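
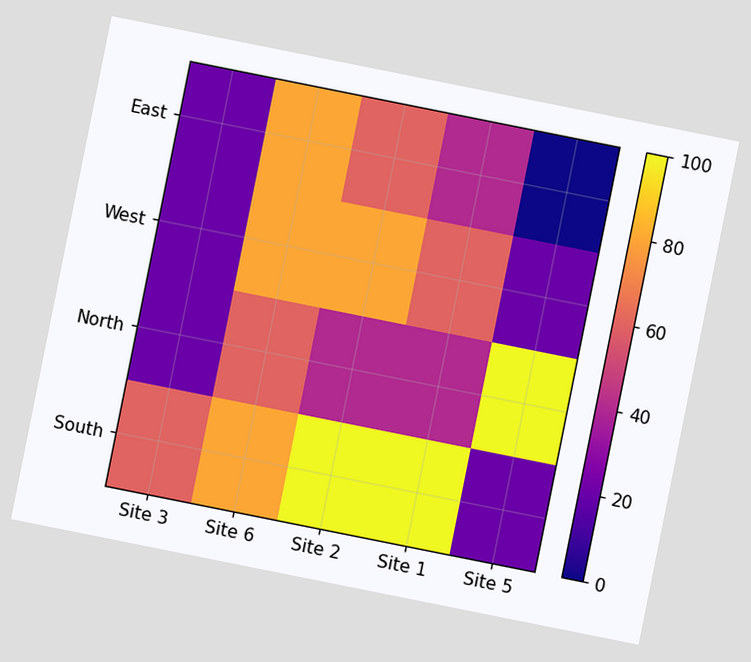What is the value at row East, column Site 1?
The chart is tilted about 11° clockwise. Matching cell (East, Site 1) against the colorbar gives 40.

40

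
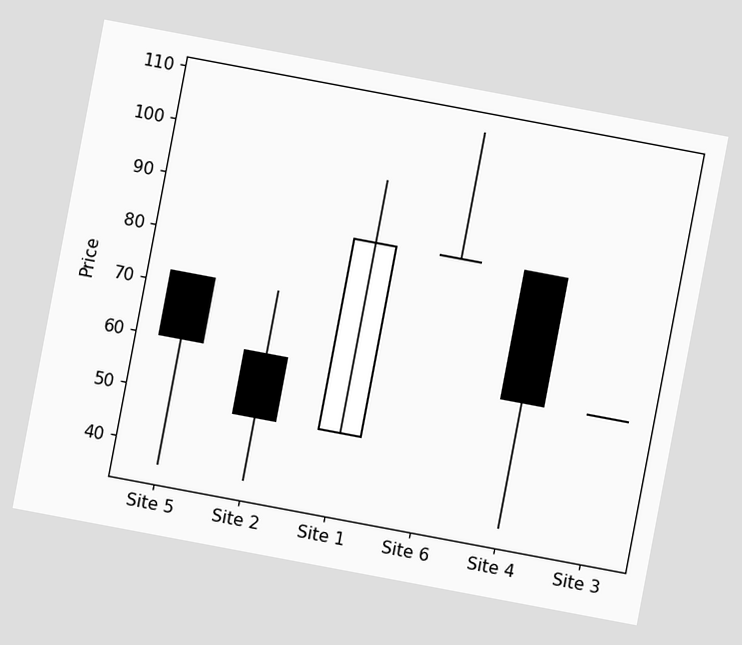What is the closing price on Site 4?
The chart is tilted about 11° clockwise. The Site 4 candle closes at 60.

60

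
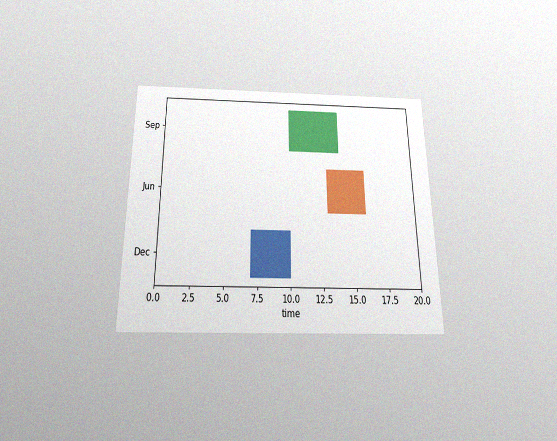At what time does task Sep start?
The chart is viewed slightly from below, with some photo noise. The Sep bar begins at t=10.

10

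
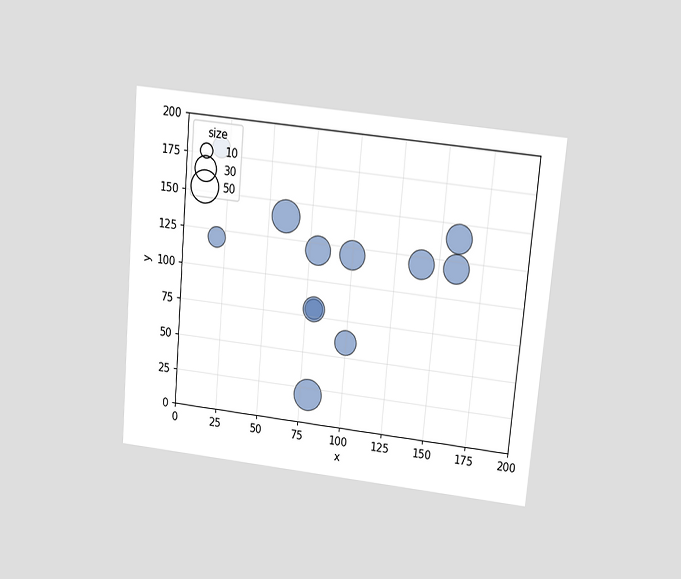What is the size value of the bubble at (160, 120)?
The chart is tilted about 5° clockwise and viewed slightly from above. Matching the bubble at (160, 120) against the size legend gives 40.

40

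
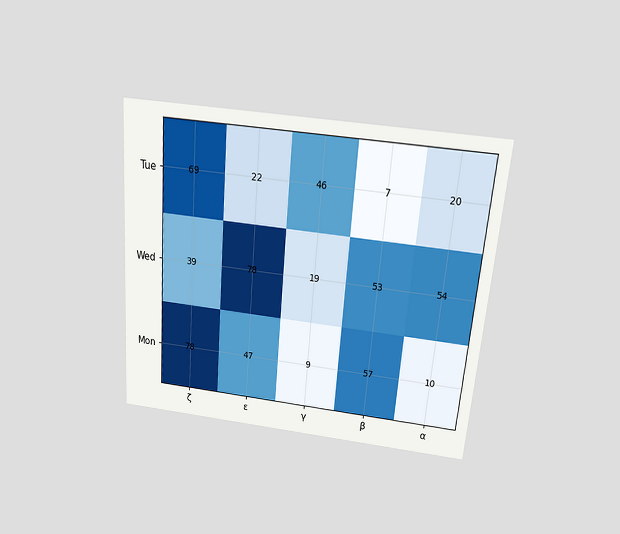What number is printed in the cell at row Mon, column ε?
47

The chart is tilted about 5° clockwise and viewed slightly from above. The (Mon, ε) cell reads 47.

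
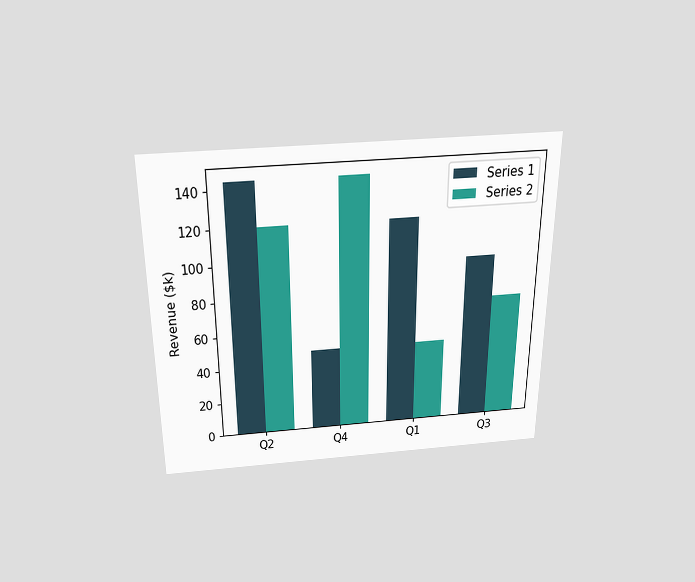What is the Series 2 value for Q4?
The chart is viewed slightly from above. The Series 2 bar at Q4 reaches $144k on the y-axis.

$144k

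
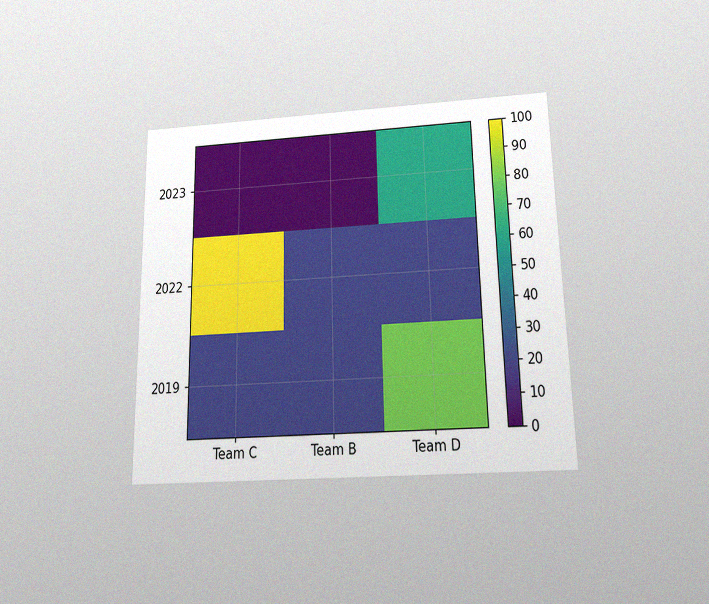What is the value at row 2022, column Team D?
20

The chart is viewed slightly from below, with some photo noise. Matching cell (2022, Team D) against the colorbar gives 20.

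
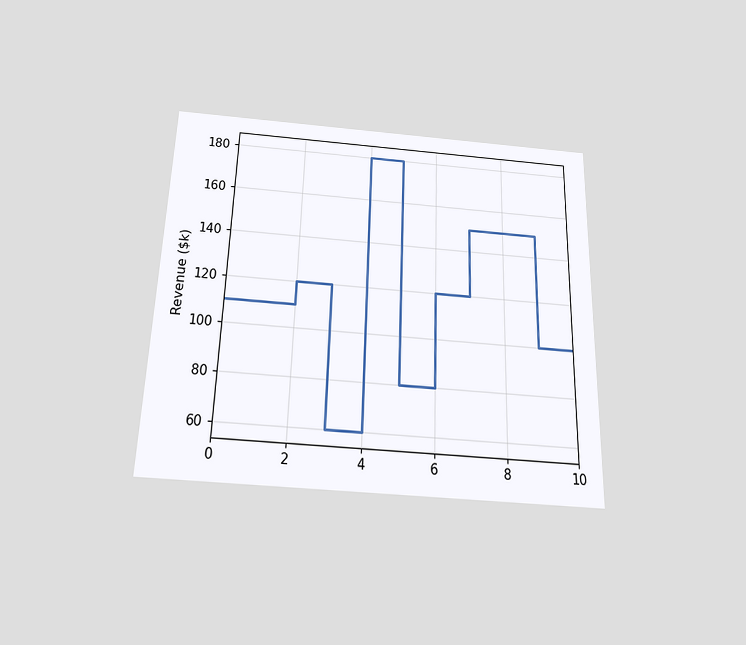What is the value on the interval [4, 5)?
The chart is viewed slightly from below. On [4, 5) the step sits at $180k.

$180k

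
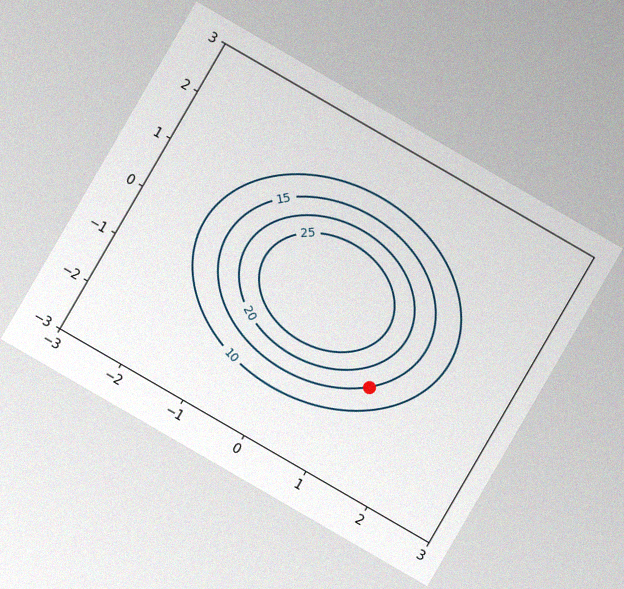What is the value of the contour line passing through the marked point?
The chart is tilted about 30° clockwise, with some photo noise. The marked point sits on the contour labelled 15.

15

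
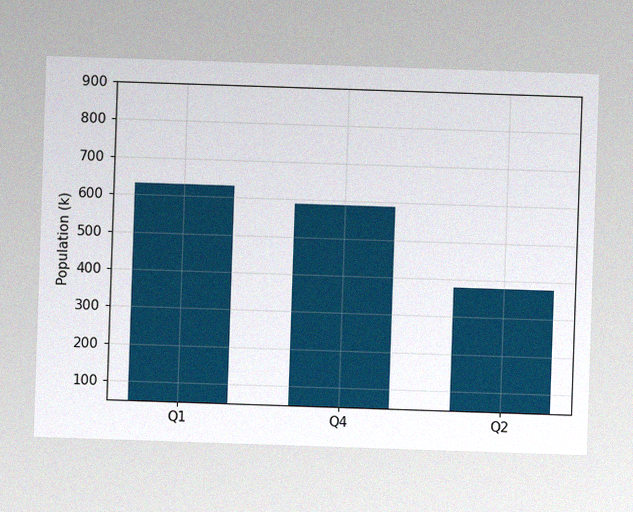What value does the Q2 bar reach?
378k

The image has some photo noise and uneven lighting. Reading along the chart's y-axis, the Q2 bar reaches 378k.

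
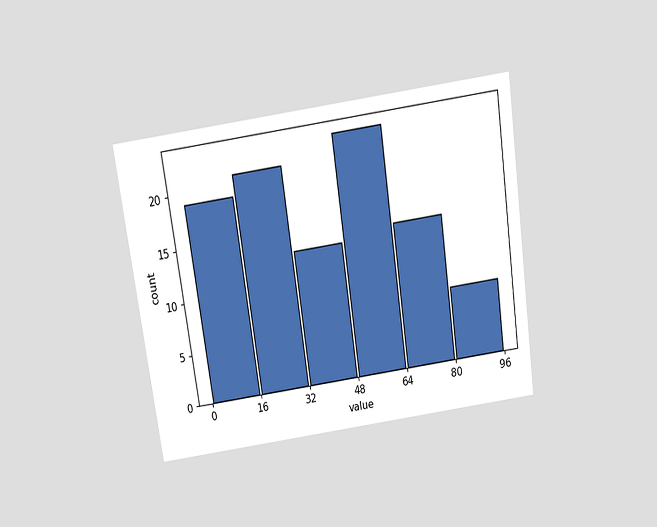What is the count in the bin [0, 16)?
The chart is tilted about 8° counter-clockwise and viewed slightly from above. The [0, 16) bin has height 19.

19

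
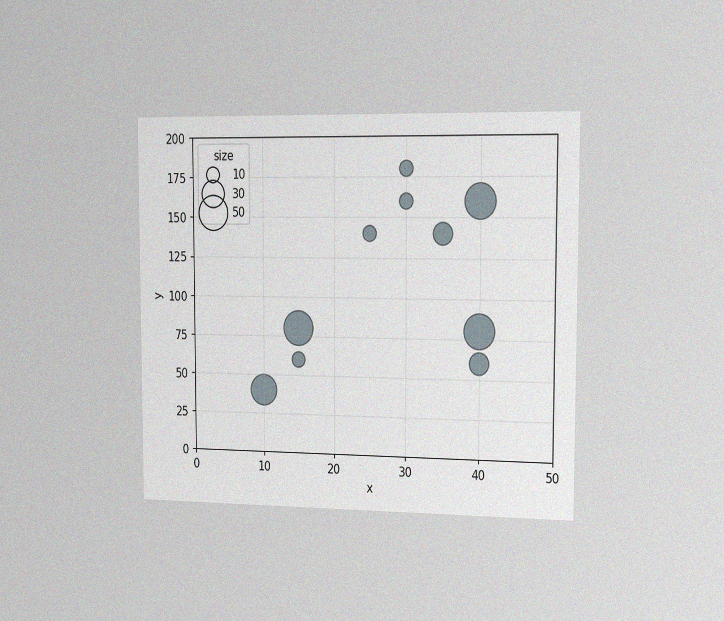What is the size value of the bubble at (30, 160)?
10

The chart is viewed slightly from the right, with some photo noise. Matching the bubble at (30, 160) against the size legend gives 10.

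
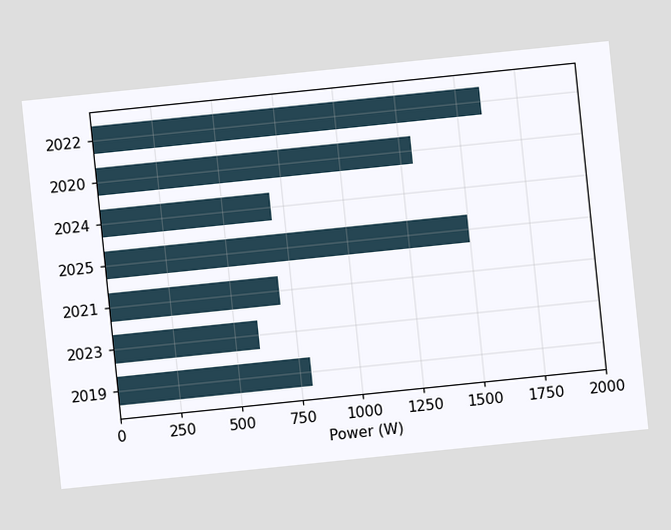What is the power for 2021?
700W

The chart is tilted about 6° counter-clockwise. Reading along the chart's x-axis, the 2021 bar reaches 700W.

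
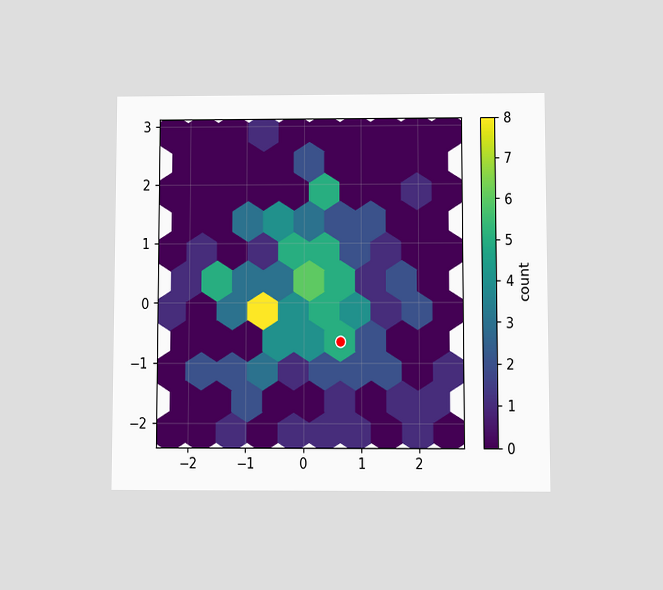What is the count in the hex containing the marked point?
5

The chart is viewed at a slight angle. The marked hex reads 5 on the colorbar.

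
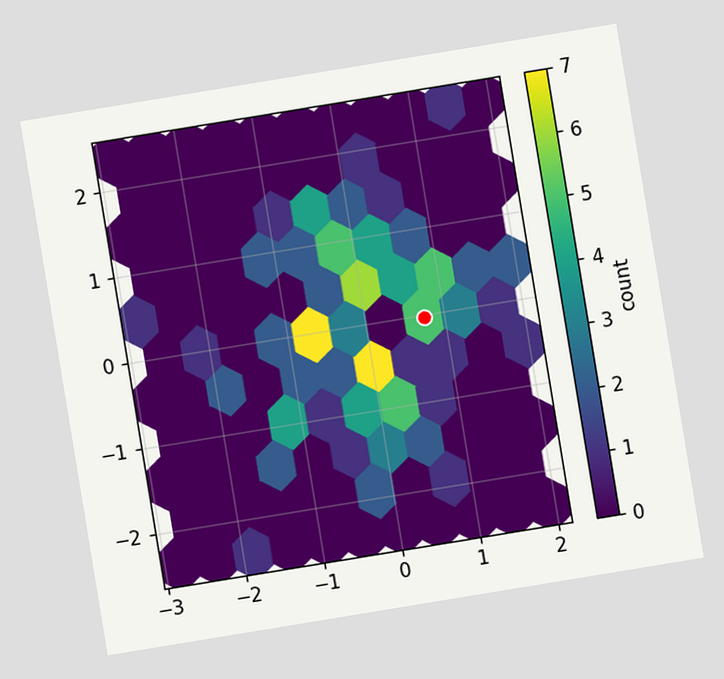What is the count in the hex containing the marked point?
The chart is tilted about 9° counter-clockwise. The marked hex reads 5 on the colorbar.

5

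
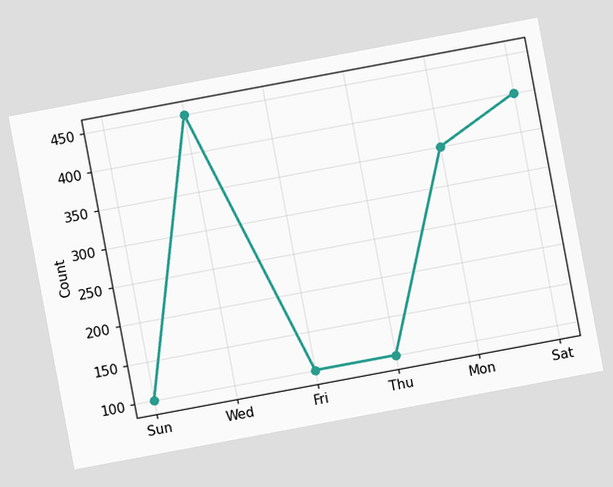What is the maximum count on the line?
450

The chart is tilted about 11° counter-clockwise. The highest point is at Wed, and reading across to the y-axis gives 450.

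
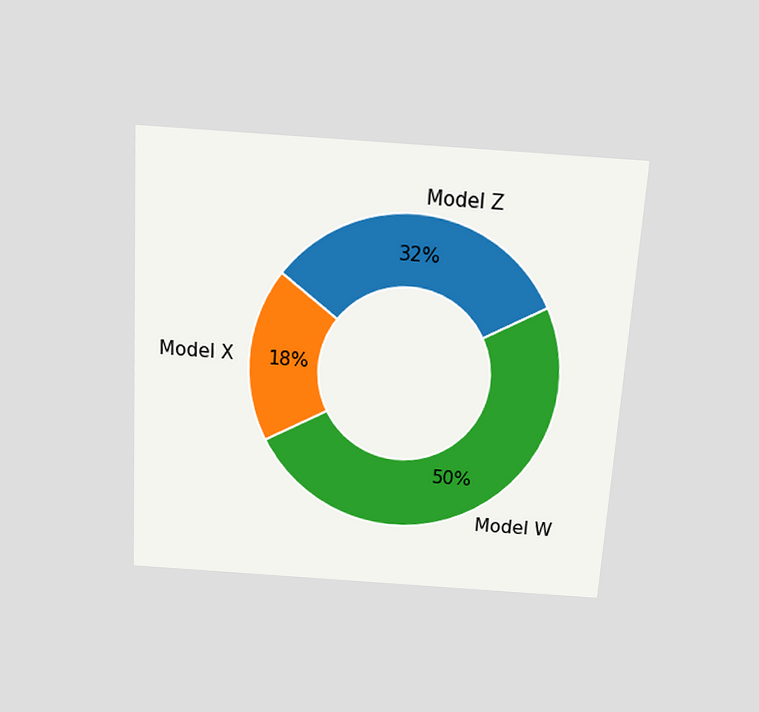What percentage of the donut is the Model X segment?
18%

The chart is tilted about 4° clockwise and viewed slightly from above. The Model X segment takes up 18% of the ring.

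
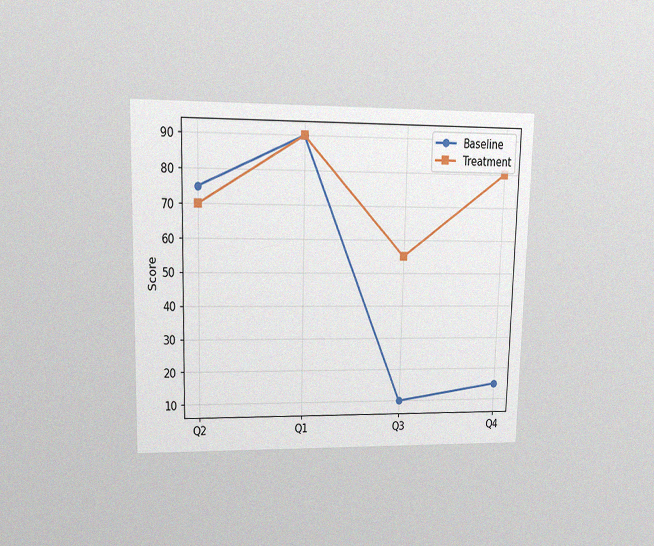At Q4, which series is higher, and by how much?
Treatment, by 65

The chart is viewed at a slight angle, with some photo noise. At Q4, Treatment sits above the other line by 65.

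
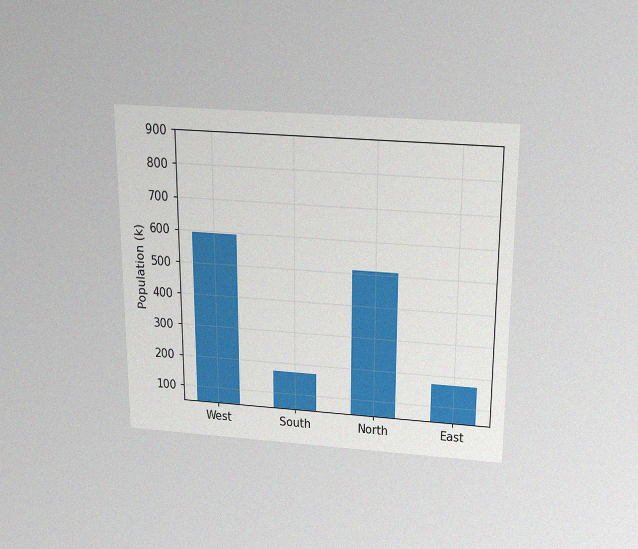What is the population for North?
The chart is viewed slightly from above, with some photo noise. Reading along the chart's y-axis, the North bar reaches 510k.

510k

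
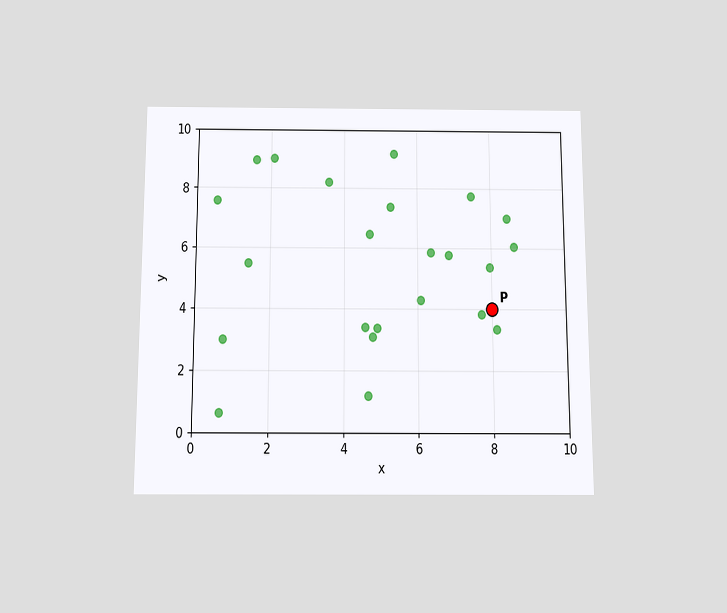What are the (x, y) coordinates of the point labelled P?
The chart is viewed slightly from below. Following the gridlines from P to each axis, P sits at (8, 4).

(8, 4)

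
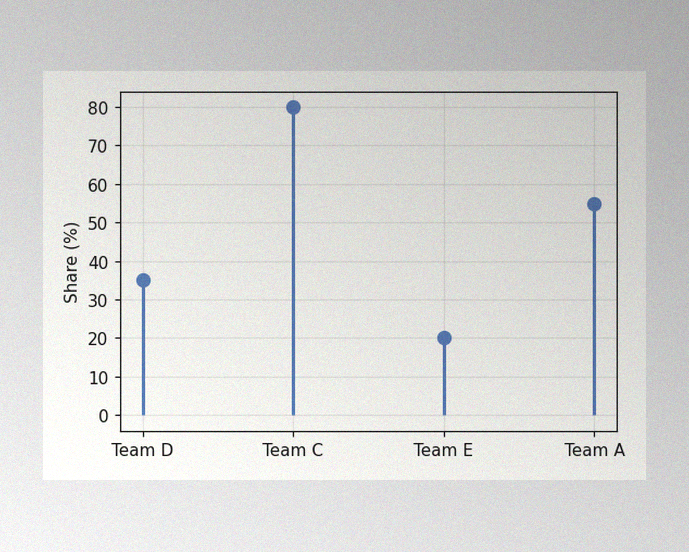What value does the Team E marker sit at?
The image has some photo noise and uneven lighting. The Team E marker sits at 20%.

20%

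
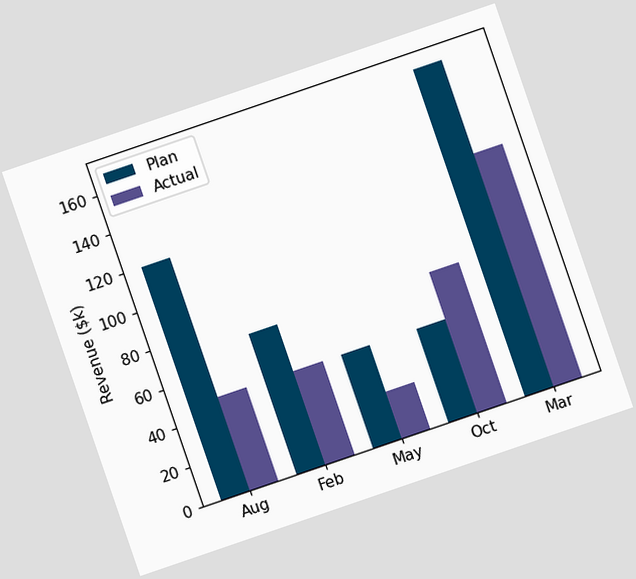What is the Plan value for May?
The chart is tilted about 19° counter-clockwise. The Plan bar at May reaches $48k on the y-axis.

$48k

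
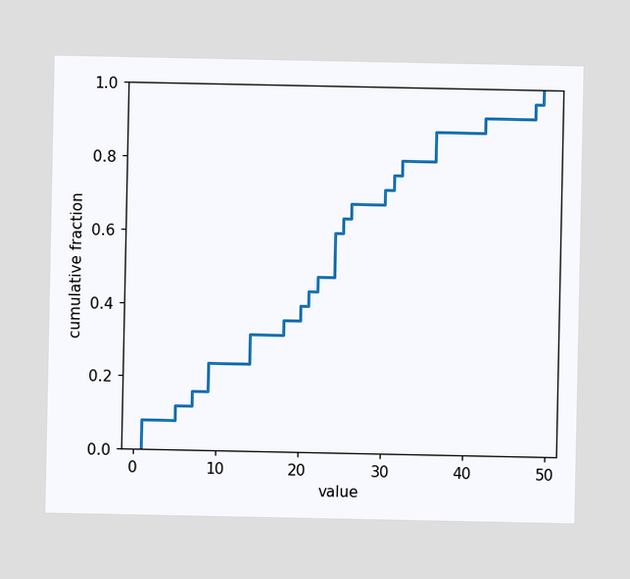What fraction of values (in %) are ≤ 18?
36%

At x=18 the ECDF step is at 36%.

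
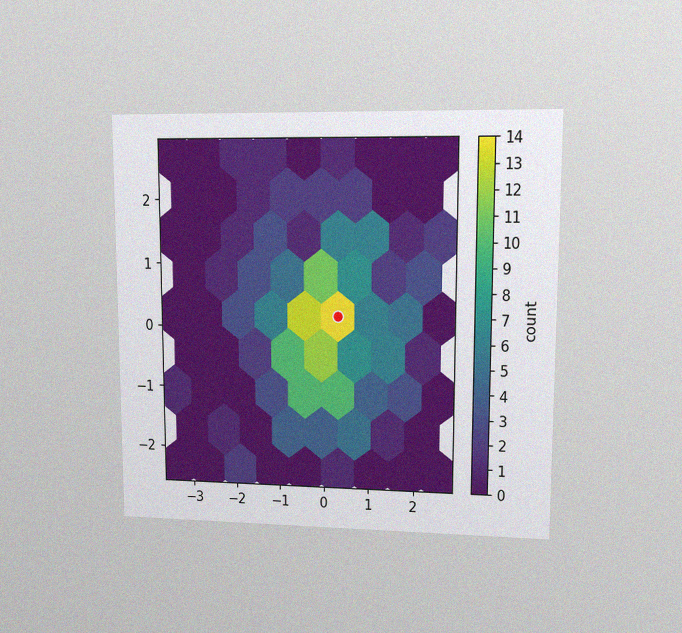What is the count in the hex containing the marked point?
14

The chart is viewed at a slight angle, with some photo noise. The marked hex reads 14 on the colorbar.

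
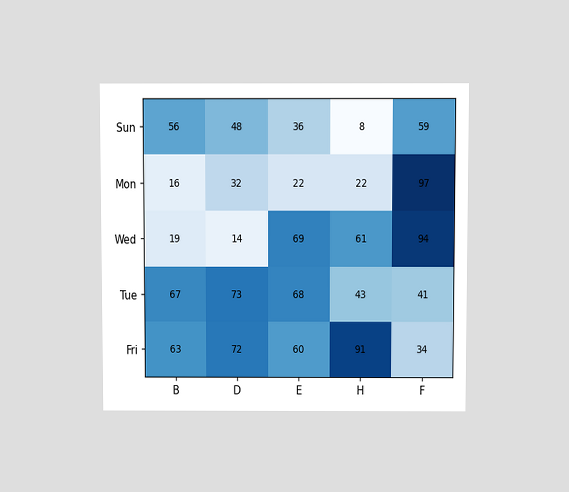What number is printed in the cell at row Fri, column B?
63

The chart is viewed slightly from above. The (Fri, B) cell reads 63.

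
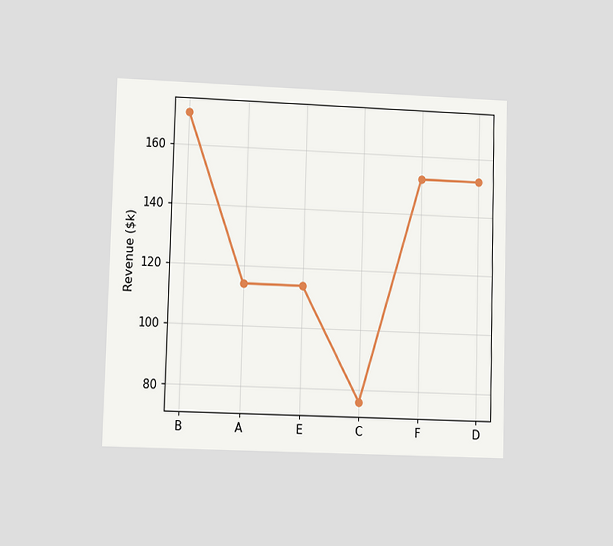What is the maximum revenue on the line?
The chart is viewed at a slight angle. The highest point is at B, and reading across to the y-axis gives $171k.

$171k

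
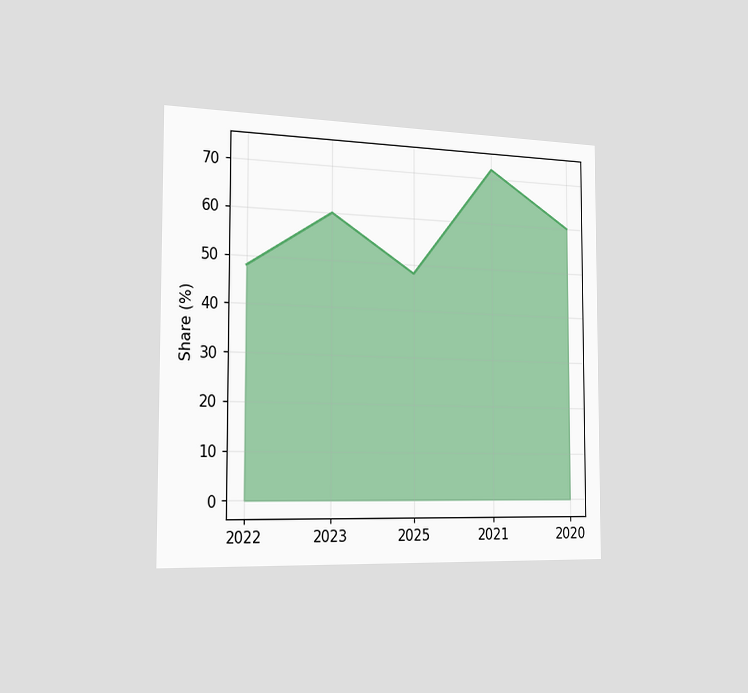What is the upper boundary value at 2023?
The chart is viewed slightly from the left. At 2023 the upper boundary is at 60%.

60%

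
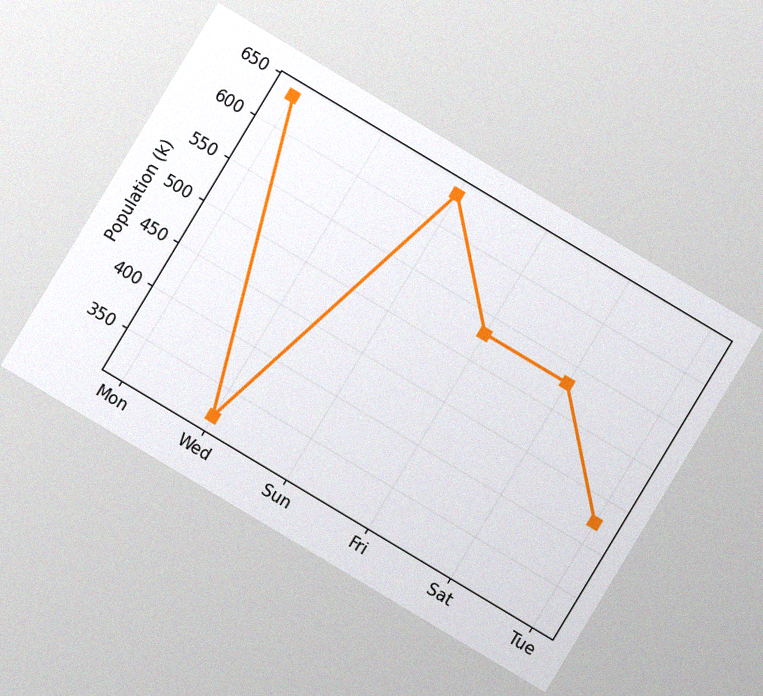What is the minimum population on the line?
The chart is tilted about 31° clockwise, with some photo noise. The lowest point is at Wed, and reading across to the y-axis gives 318k.

318k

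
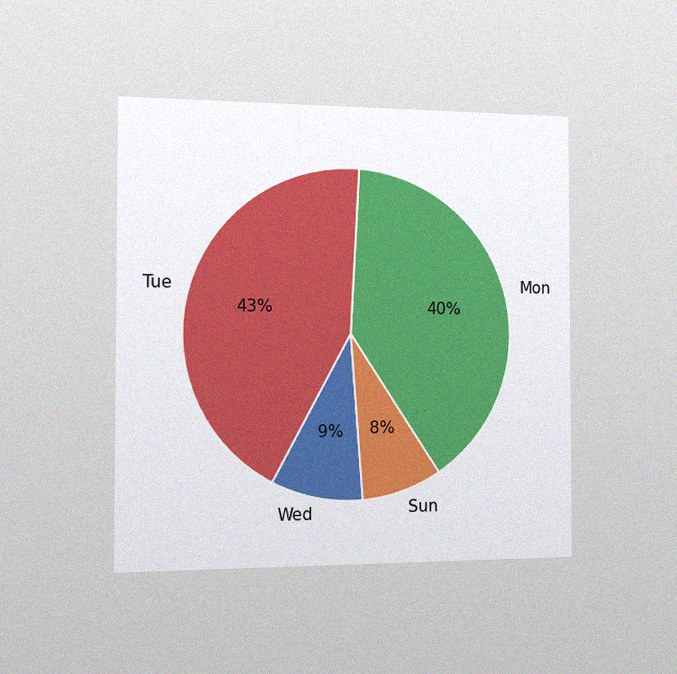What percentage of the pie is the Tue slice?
43%

The chart is viewed slightly from the left, with some photo noise. The Tue slice takes up 43% of the pie.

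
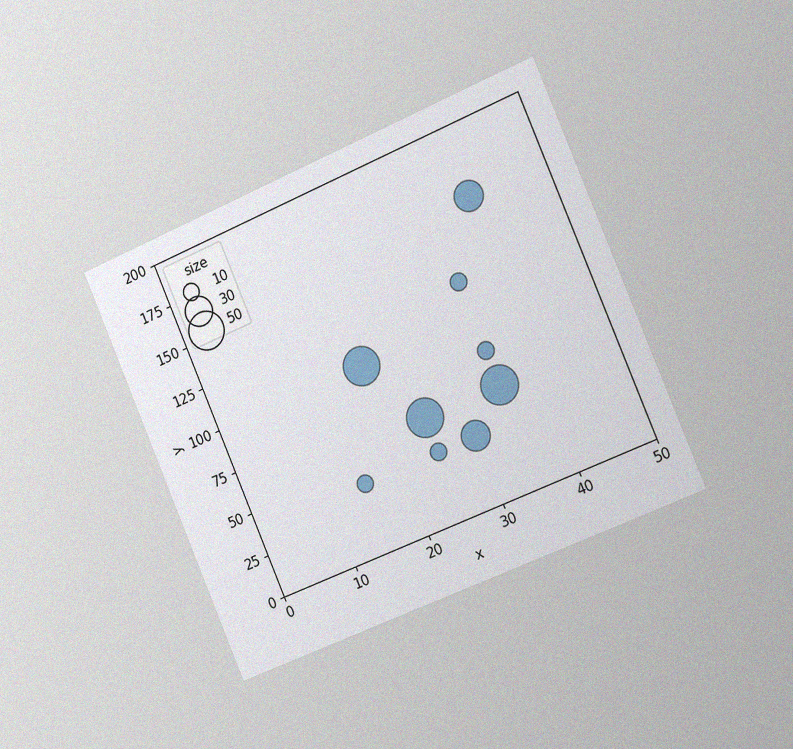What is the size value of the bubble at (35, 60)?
The chart is tilted about 23° counter-clockwise and viewed slightly from the right, with some photo noise. Matching the bubble at (35, 60) against the size legend gives 50.

50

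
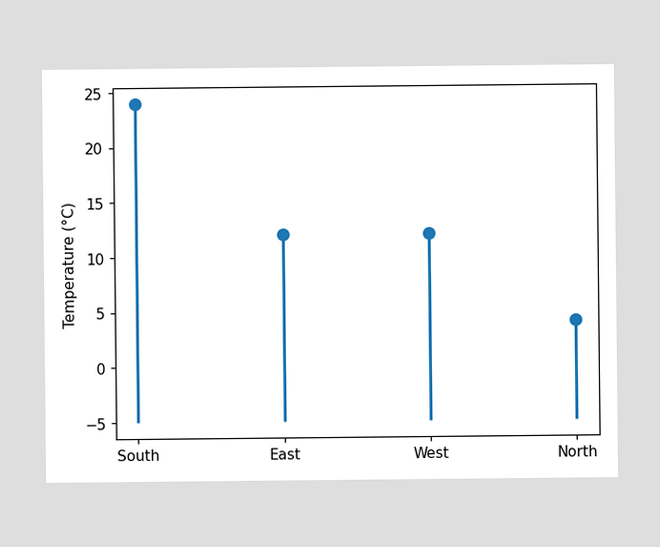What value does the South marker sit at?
24°C

The South marker sits at 24°C.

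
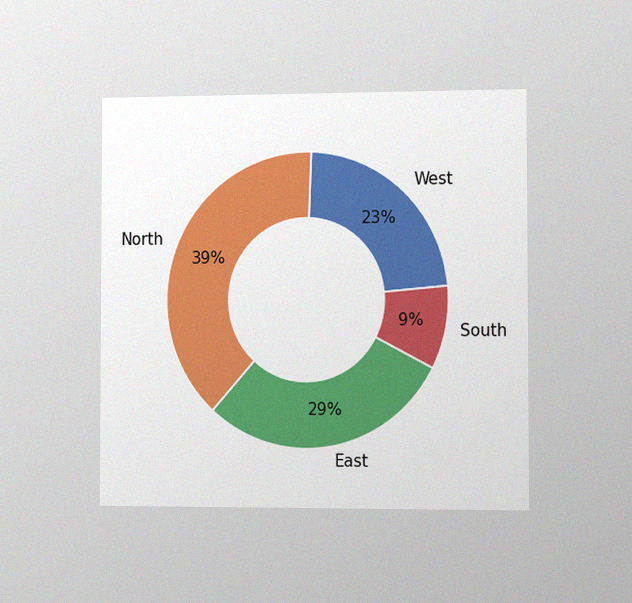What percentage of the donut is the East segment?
The chart is viewed slightly from the right, with some photo noise. The East segment takes up 29% of the ring.

29%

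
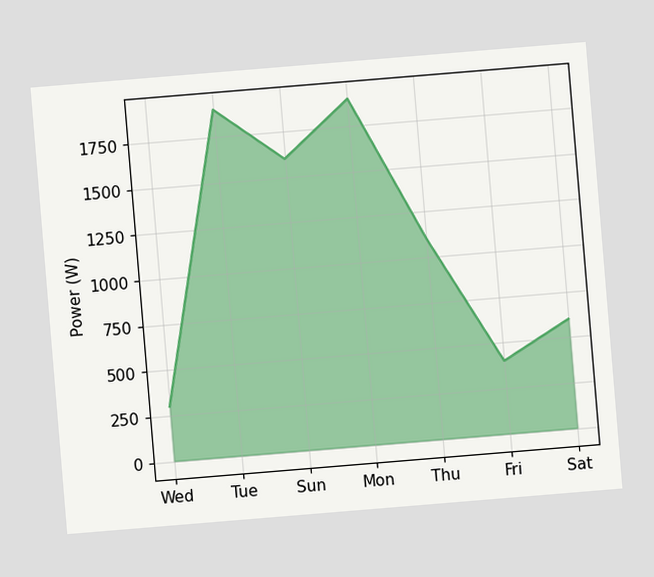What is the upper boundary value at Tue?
The chart is tilted about 5° counter-clockwise. At Tue the upper boundary is at 1900W.

1900W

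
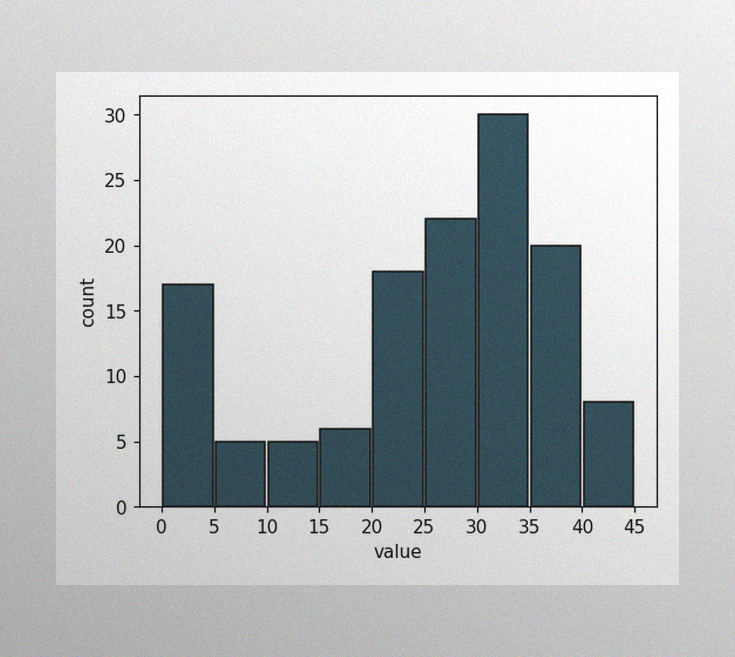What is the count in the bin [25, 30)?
22

The image has some photo noise and uneven lighting. The [25, 30) bin has height 22.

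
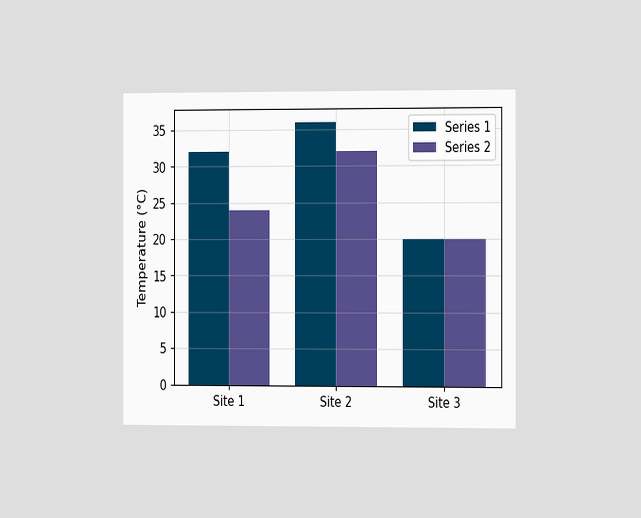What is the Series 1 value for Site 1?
32°C

The chart is viewed slightly from the right. The Series 1 bar at Site 1 reaches 32°C on the y-axis.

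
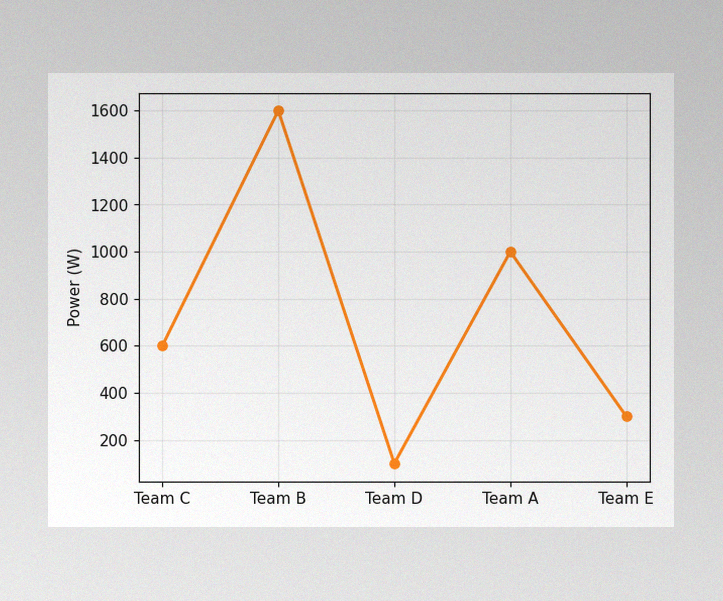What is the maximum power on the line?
The image has some photo noise and uneven lighting. The highest point is at Team B, and reading across to the y-axis gives 1600W.

1600W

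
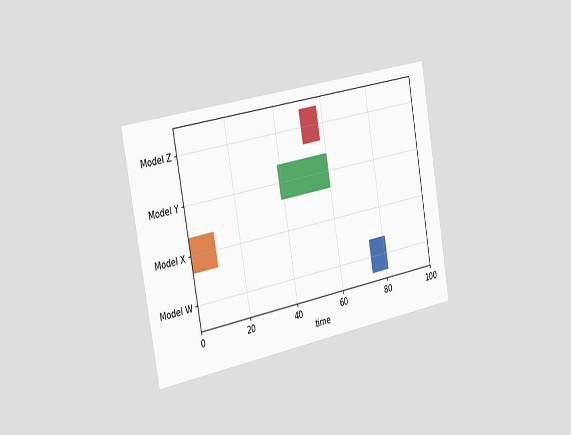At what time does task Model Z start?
The chart is tilted about 10° counter-clockwise and viewed slightly from the left. The Model Z bar begins at t=51.

51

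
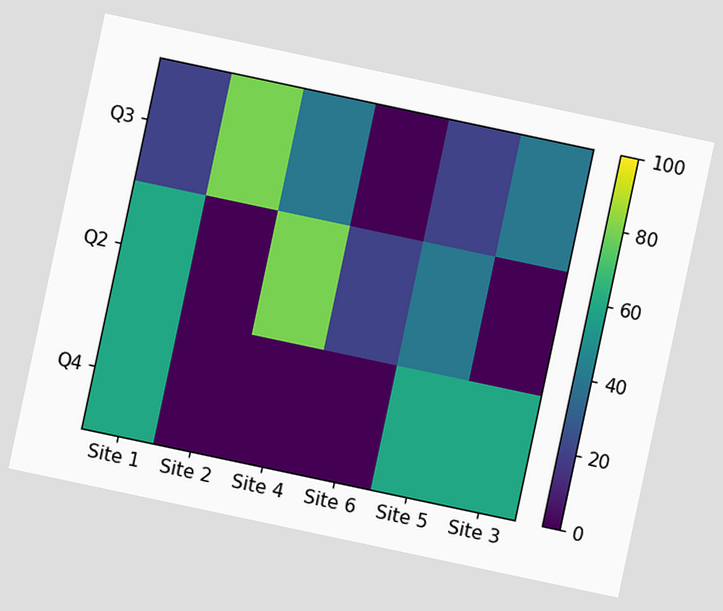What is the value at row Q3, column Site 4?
40

The chart is tilted about 12° clockwise. Matching cell (Q3, Site 4) against the colorbar gives 40.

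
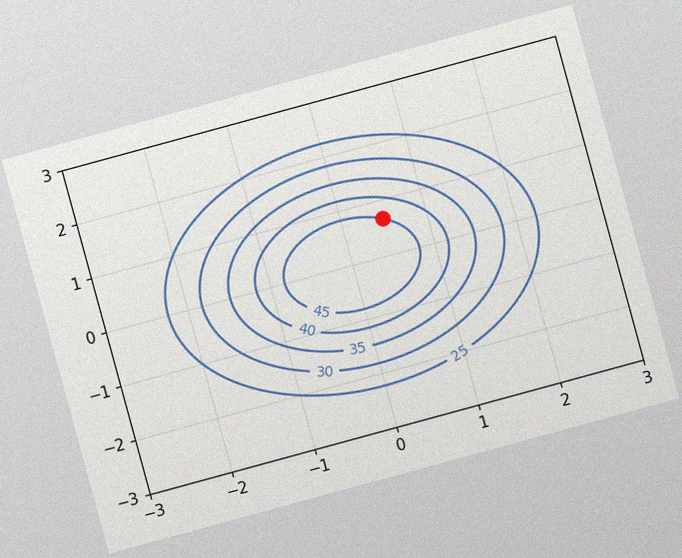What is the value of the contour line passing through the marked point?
45

The chart is tilted about 15° counter-clockwise, with some photo noise. The marked point sits on the contour labelled 45.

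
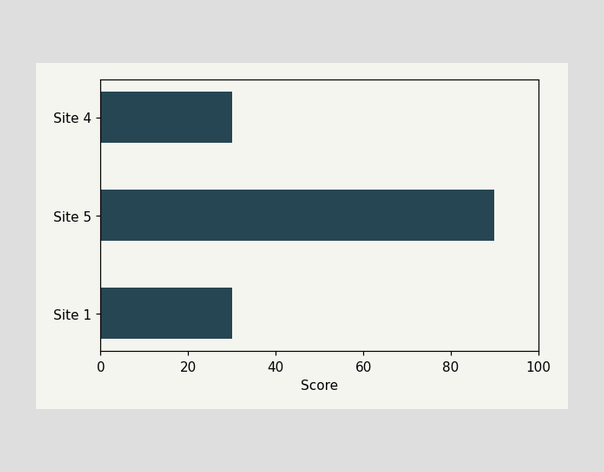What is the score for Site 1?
Reading along the chart's x-axis, the Site 1 bar reaches 30.

30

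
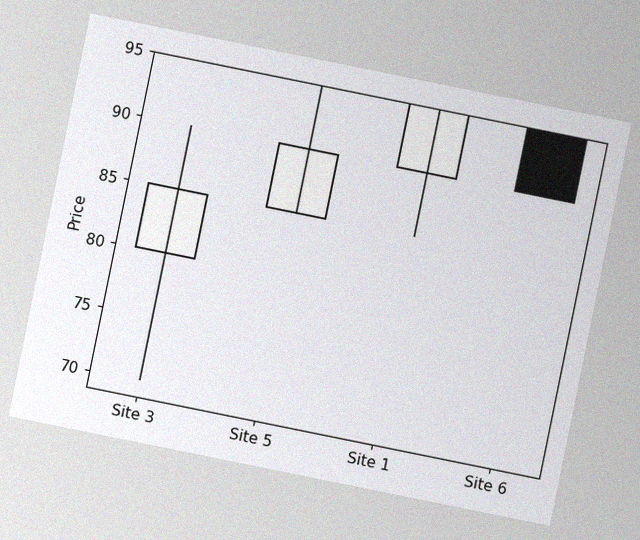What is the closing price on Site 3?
85

The chart is tilted about 11° clockwise, with some photo noise. The Site 3 candle closes at 85.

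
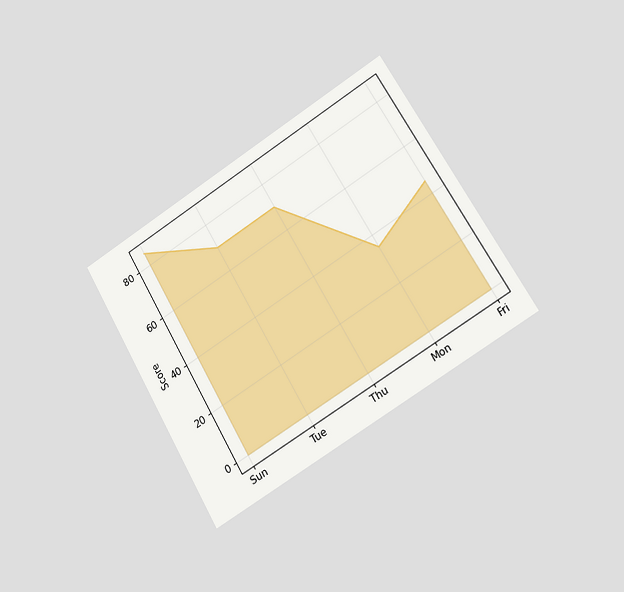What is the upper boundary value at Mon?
The chart is tilted about 30° counter-clockwise and viewed slightly from the right. At Mon the upper boundary is at 35.

35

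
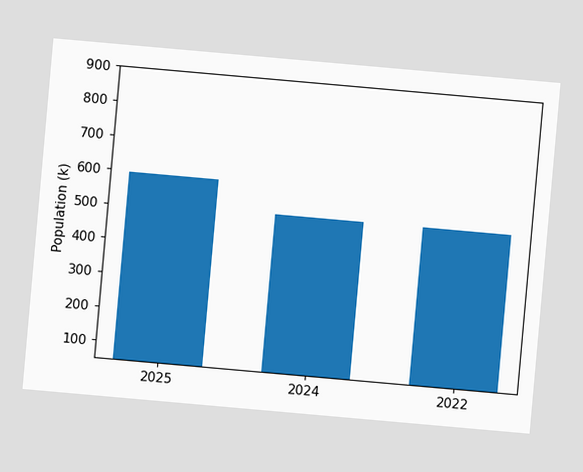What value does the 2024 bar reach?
The chart is tilted about 5° clockwise. Reading along the chart's y-axis, the 2024 bar reaches 510k.

510k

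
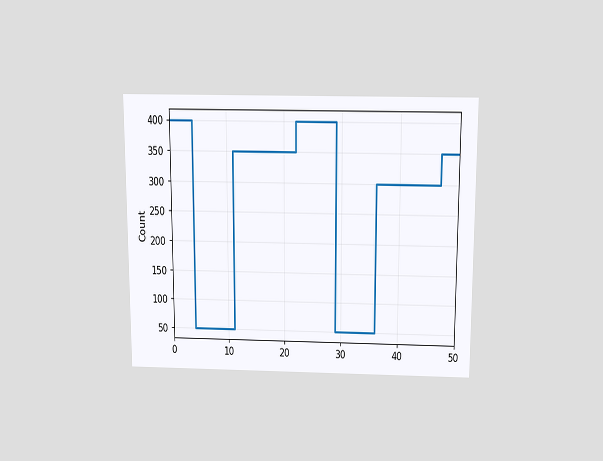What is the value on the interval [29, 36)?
The chart is viewed slightly from above. On [29, 36) the step sits at 50.

50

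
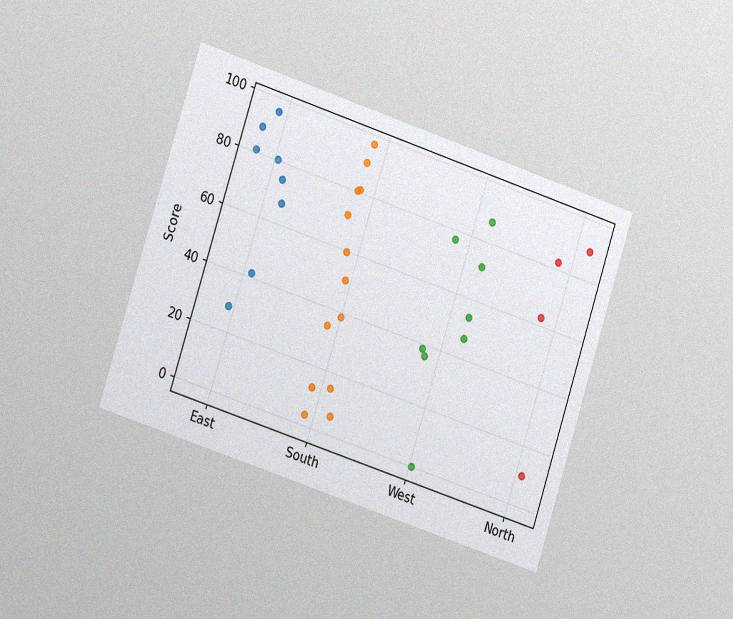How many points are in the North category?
4

The chart is tilted about 18° clockwise and viewed slightly from the left, with some photo noise. Counting the markers in the North column gives 4.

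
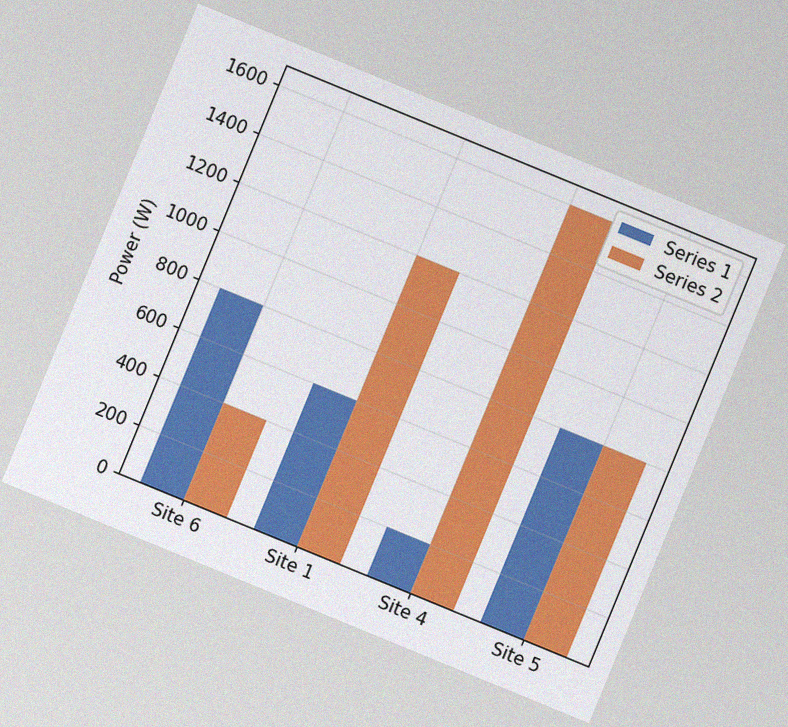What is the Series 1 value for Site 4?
200W

The chart is tilted about 22° clockwise, with some photo noise. The Series 1 bar at Site 4 reaches 200W on the y-axis.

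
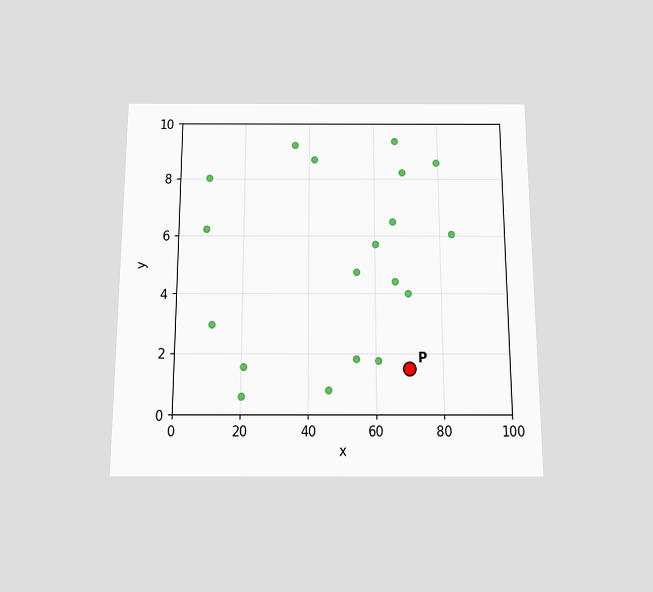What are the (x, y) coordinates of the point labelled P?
(70, 1.5)

The chart is viewed slightly from below. Following the gridlines from P to each axis, P sits at (70, 1.5).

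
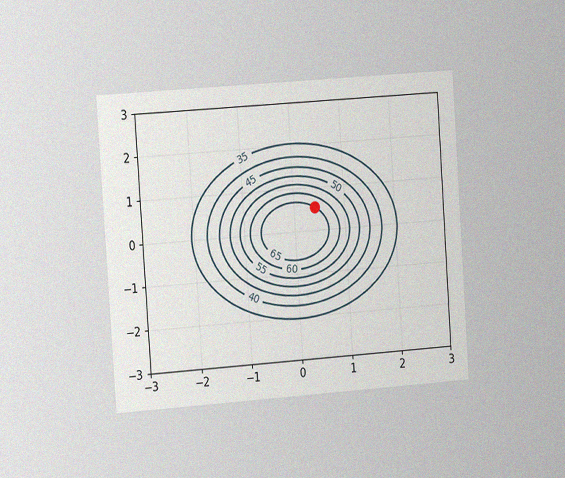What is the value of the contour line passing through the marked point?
65

The chart is tilted about 4° counter-clockwise and viewed slightly from the left, with some photo noise. The marked point sits on the contour labelled 65.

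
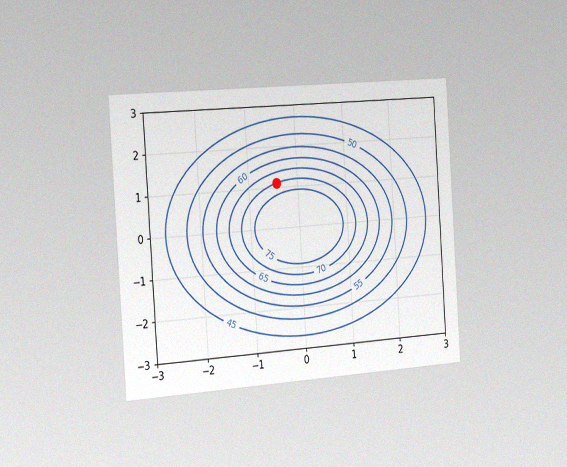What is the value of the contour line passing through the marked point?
The chart is tilted about 4° counter-clockwise and viewed slightly from the left, with some photo noise. The marked point sits on the contour labelled 70.

70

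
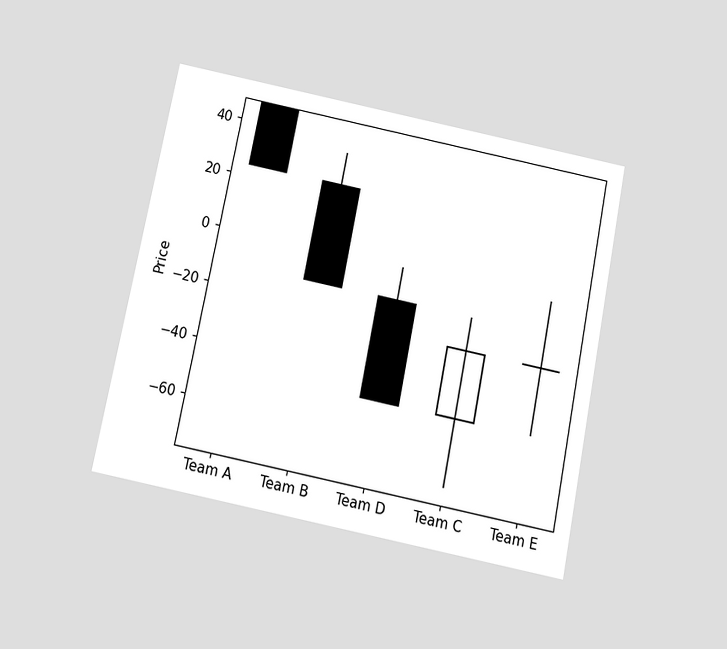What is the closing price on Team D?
-48

The chart is tilted about 11° clockwise and viewed slightly from below. The Team D candle closes at -48.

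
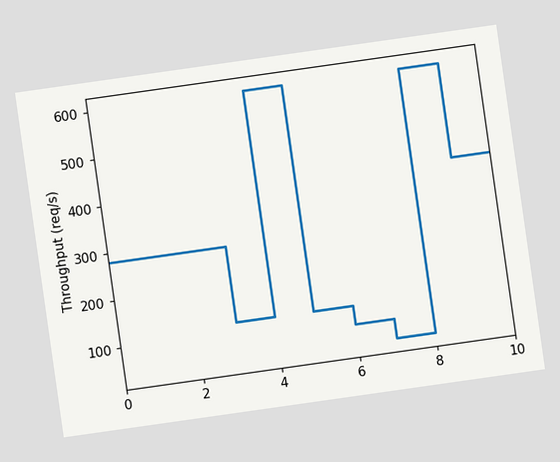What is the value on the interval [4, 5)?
The chart is tilted about 8° counter-clockwise. On [4, 5) the step sits at 600req/s.

600req/s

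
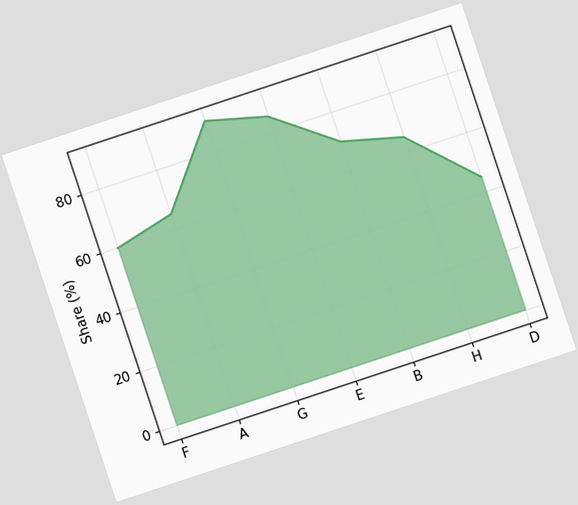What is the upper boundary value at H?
The chart is tilted about 18° counter-clockwise. At H the upper boundary is at 65%.

65%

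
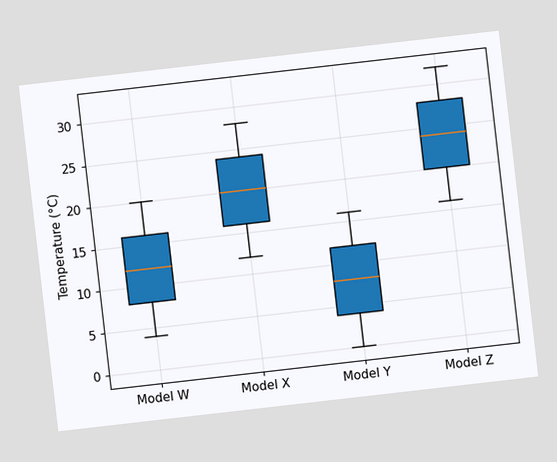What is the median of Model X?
20°C

The chart is tilted about 7° counter-clockwise. The median line in the Model X box sits at 20°C.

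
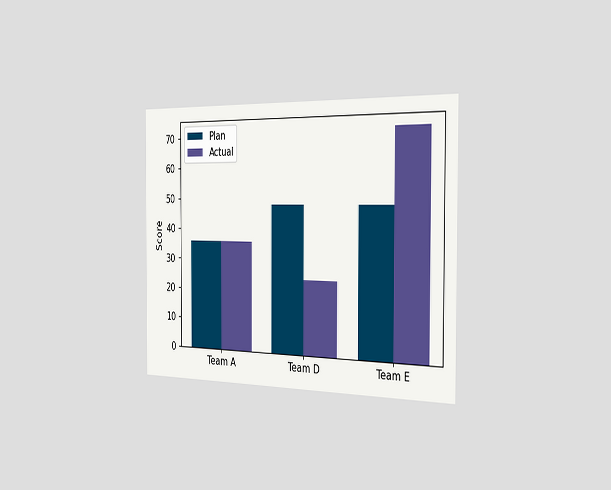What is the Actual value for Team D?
24

The chart is viewed slightly from the right. The Actual bar at Team D reaches 24 on the y-axis.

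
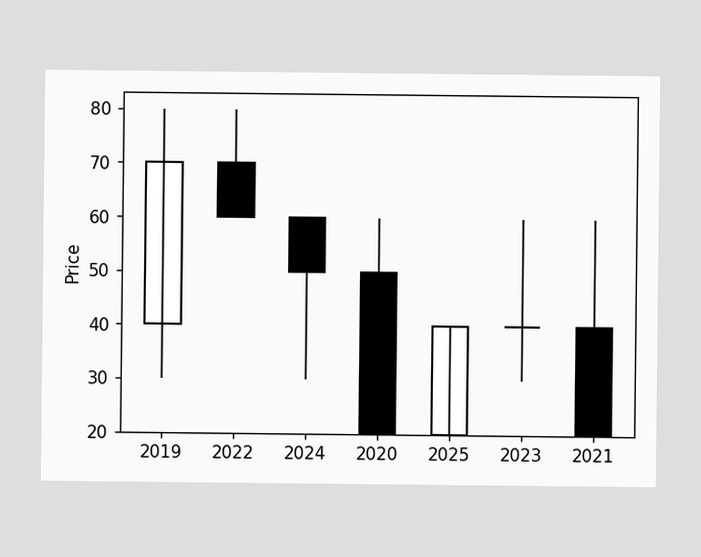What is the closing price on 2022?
The 2022 candle closes at 60.

60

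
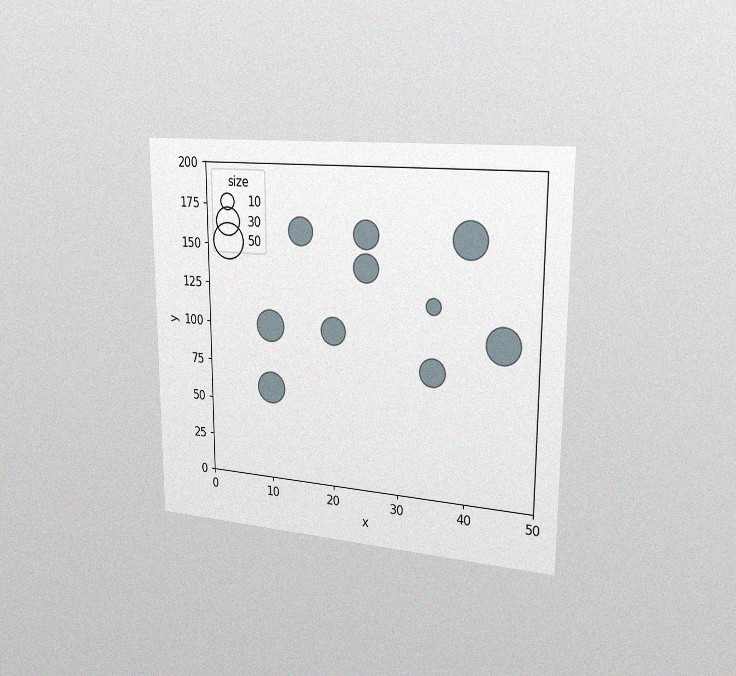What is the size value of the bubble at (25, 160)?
The chart is viewed slightly from the right, with some photo noise. Matching the bubble at (25, 160) against the size legend gives 30.

30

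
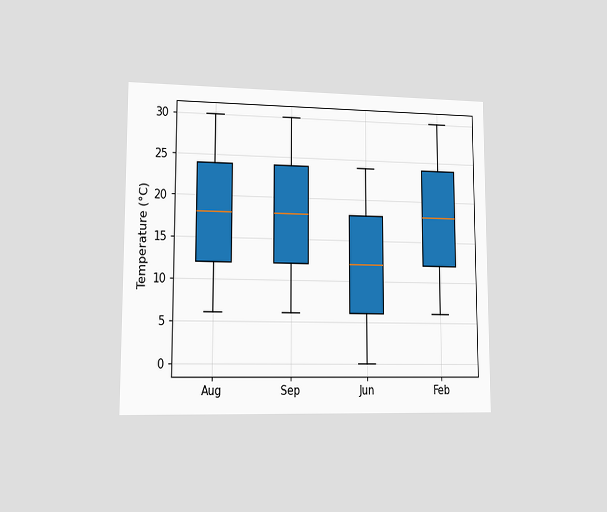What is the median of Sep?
18°C

The chart is viewed at a slight angle. The median line in the Sep box sits at 18°C.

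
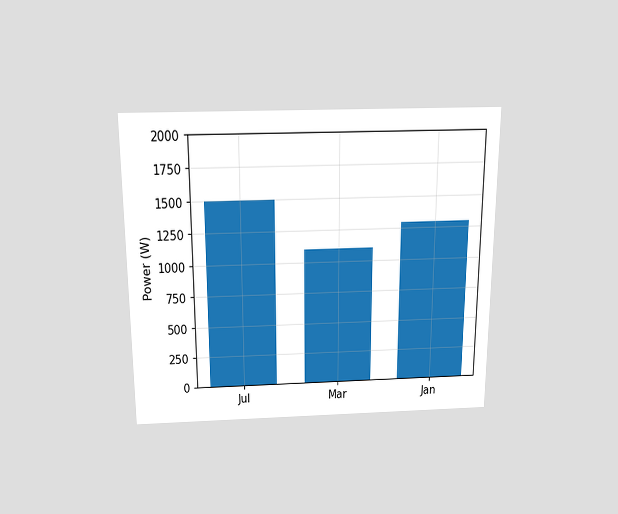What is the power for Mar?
1100W

The chart is viewed slightly from above. Reading along the chart's y-axis, the Mar bar reaches 1100W.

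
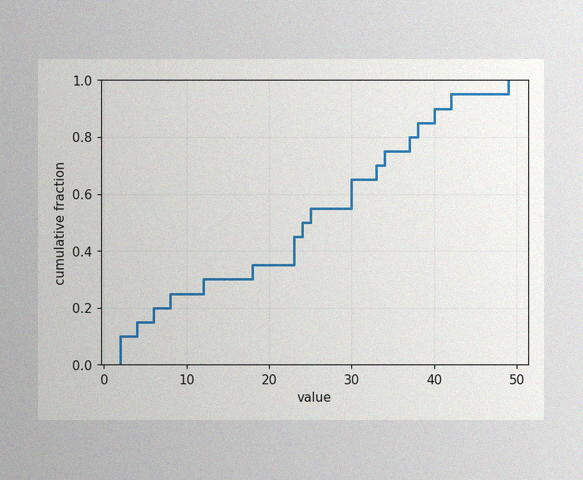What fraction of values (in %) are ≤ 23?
The image has some photo noise and uneven lighting. At x=23 the ECDF step is at 45%.

45%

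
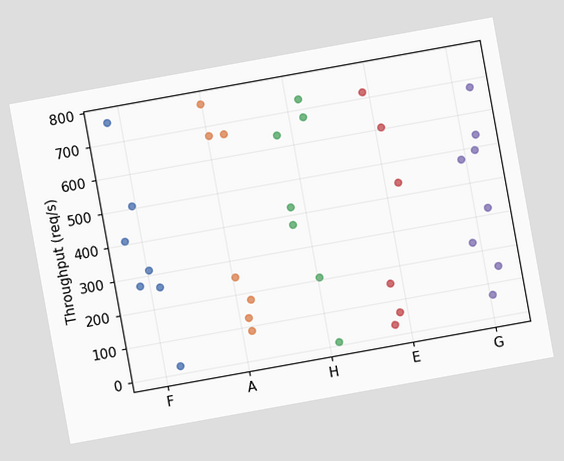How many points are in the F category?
7

The chart is tilted about 10° counter-clockwise. Counting the markers in the F column gives 7.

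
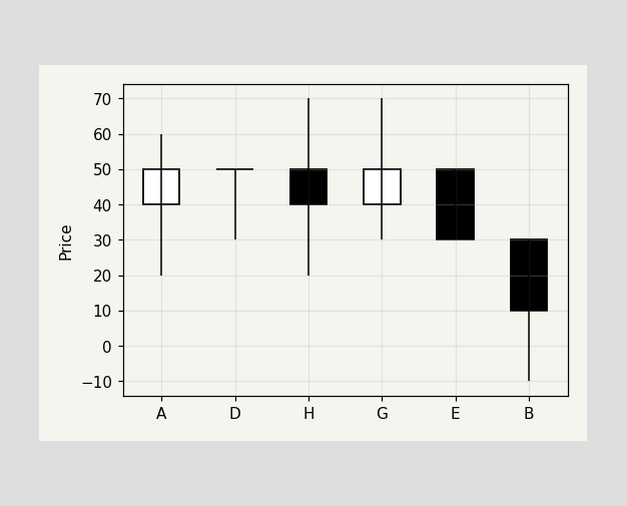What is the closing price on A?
The A candle closes at 50.

50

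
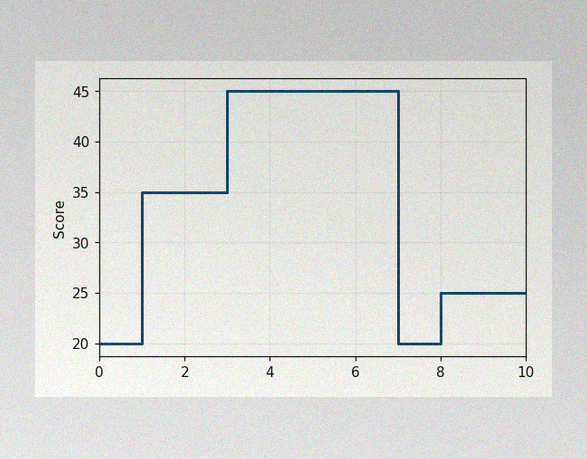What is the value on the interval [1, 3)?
35

The image has some photo noise and uneven lighting. On [1, 3) the step sits at 35.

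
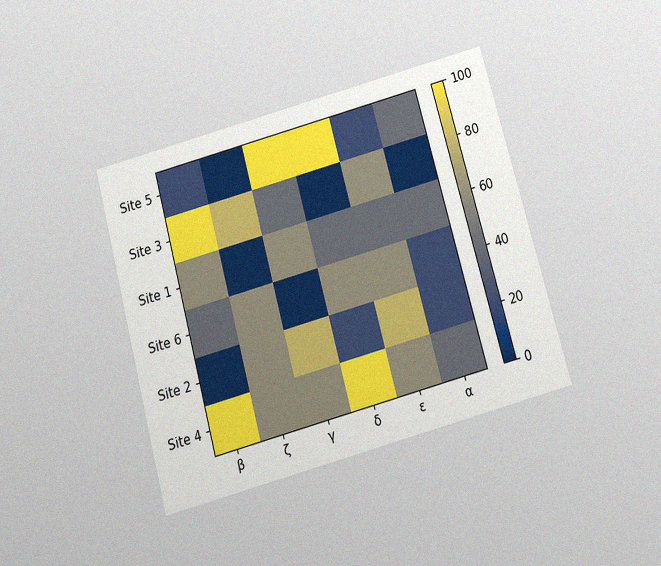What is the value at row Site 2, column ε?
80

The chart is tilted about 15° counter-clockwise and viewed slightly from below, with some photo noise. Matching cell (Site 2, ε) against the colorbar gives 80.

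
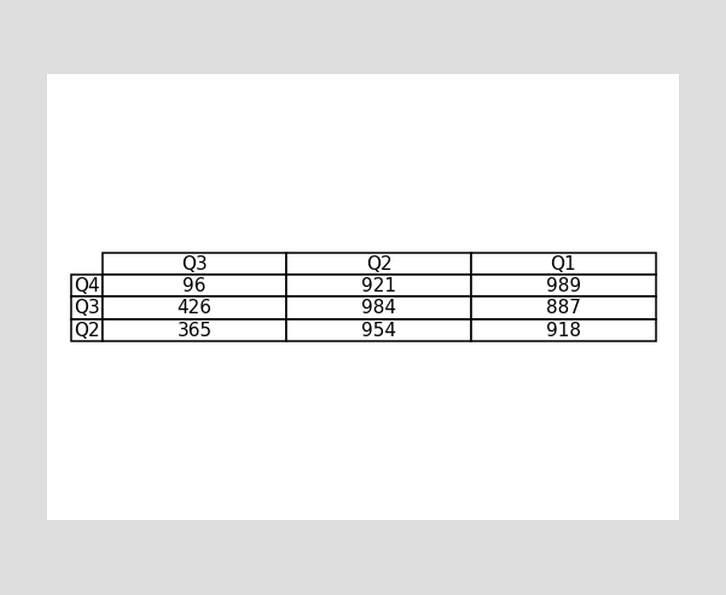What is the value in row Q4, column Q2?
The (Q4, Q2) cell reads 921.

921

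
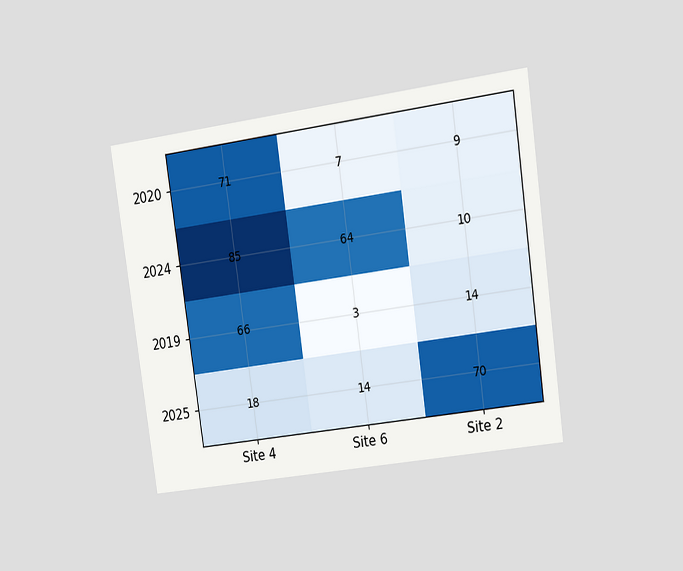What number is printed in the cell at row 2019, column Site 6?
The chart is tilted about 8° counter-clockwise and viewed at a slight angle. The (2019, Site 6) cell reads 3.

3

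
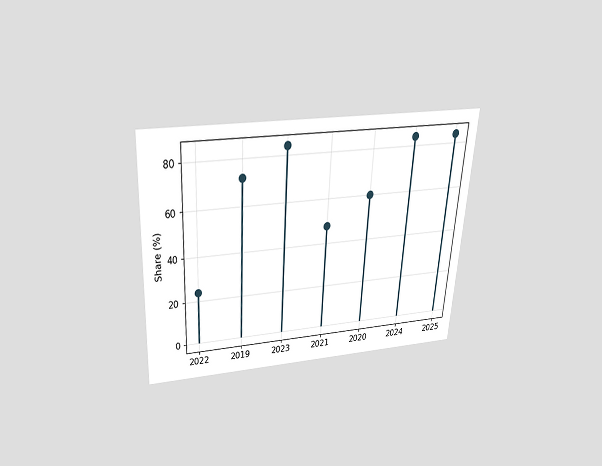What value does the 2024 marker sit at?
84%

The chart is tilted about 3° clockwise and viewed slightly from above. The 2024 marker sits at 84%.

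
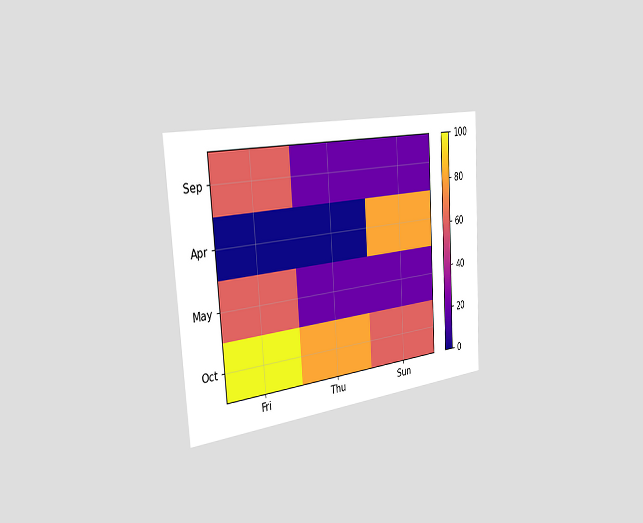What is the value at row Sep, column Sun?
The chart is tilted about 4° counter-clockwise and viewed slightly from the left. Matching cell (Sep, Sun) against the colorbar gives 20.

20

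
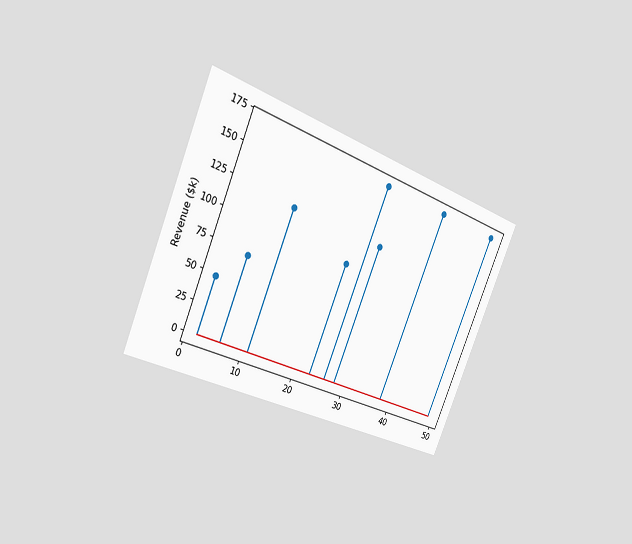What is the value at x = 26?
$168k

The chart is tilted about 23° clockwise and viewed slightly from the left. The stem at x=26 reaches $168k.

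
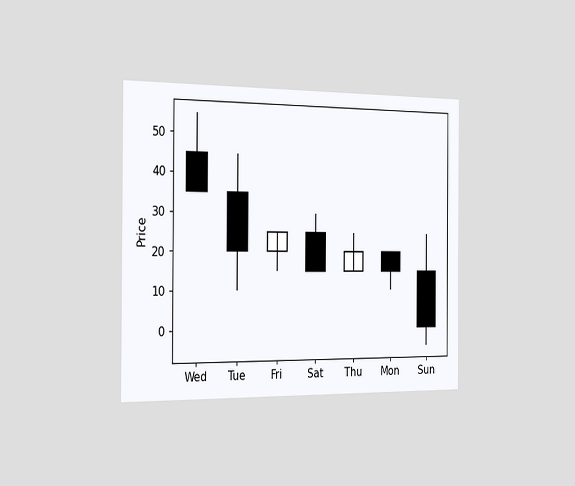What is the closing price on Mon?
The chart is viewed slightly from the left. The Mon candle closes at 15.

15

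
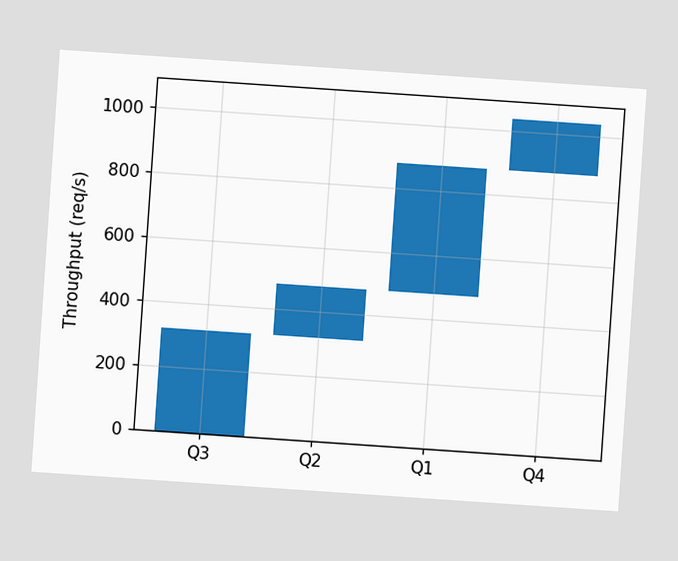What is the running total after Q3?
The chart is tilted about 4° clockwise. After Q3 the running total reaches 320req/s.

320req/s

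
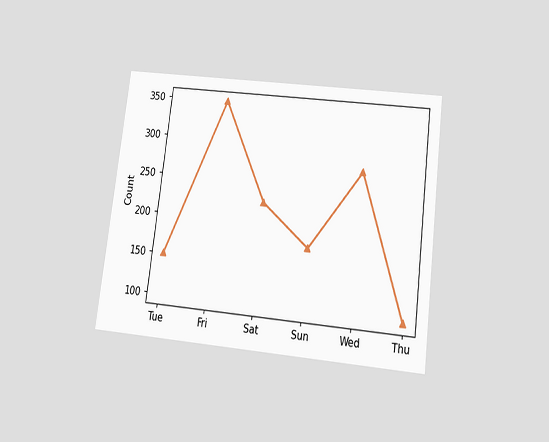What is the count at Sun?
175

The chart is tilted about 7° clockwise and viewed slightly from below. At Sun, the line is at 175.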